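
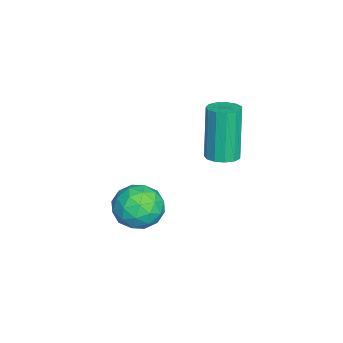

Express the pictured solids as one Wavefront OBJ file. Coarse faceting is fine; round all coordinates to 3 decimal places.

v -0.179 -2.907 1.138
v 0.6 -2.952 0.746
v -0.68 -3.888 0.254
v 0.099 -3.933 -0.138
v 0.002 -4.23 0.677
v 0.312 -3.624 1.224
v -0.392 -3.216 -0.224
v -0.082 -2.61 0.323
v 0.468 -3.143 -0.095
v 0.712 -3.77 0.462
v -0.792 -3.07 0.538
v -0.548 -3.697 1.095
v 0.255 -2.844 1.02
v -0.335 -3.996 -0.02
v -0.391 -4.171 0.459
v 0.066 -4.197 0.229
v 0.085 -3.238 1.3
v 0.543 -3.265 1.07
v 0.191 -4.016 1.029
v -0.623 -3.575 -0.07
v -0.165 -3.602 -0.3
v -0.146 -2.643 0.771
v 0.311 -2.669 0.541
v -0.271 -2.824 -0.029
v 0.635 -2.983 0.295
v 0.34 -3.559 -0.225
v 0.052 -3.138 -0.275
v 0.234 -2.781 0.046
v 0.778 -3.351 0.622
v 0.483 -3.927 0.103
v 0.427 -4.102 0.582
v 0.609 -3.745 0.903
v 0.701 -3.463 0.128
v -0.563 -2.913 0.897
v -0.858 -3.489 0.378
v -0.689 -3.095 0.097
v -0.507 -2.738 0.418
v -0.42 -3.281 1.225
v -0.715 -3.857 0.705
v -0.314 -4.059 0.954
v -0.132 -3.702 1.275
v -0.781 -3.377 0.872
v -0.569 -0.936 2.733
v -0.062 -1.111 2.855
v -0.524 -1.139 4.729
v -1.031 -0.964 4.607
v -0.052 -0.801 2.863
v -0.513 -0.829 4.736
v -0.206 -0.534 2.829
v -0.667 -0.563 4.702
v -0.475 -0.395 2.764
v -0.937 -0.423 4.638
v -0.774 -0.427 2.69
v -1.236 -0.456 4.564
v -1.008 -0.621 2.63
v -1.47 -0.65 4.504
v -1.103 -0.915 2.602
v -1.564 -0.943 4.476
v -1.028 -1.215 2.616
v -1.49 -1.244 4.49
v -0.808 -1.427 2.667
v -1.269 -1.455 4.541
v -0.511 -1.483 2.739
v -0.973 -1.511 4.613
v -0.234 -1.365 2.809
v -0.695 -1.393 4.683
f 1 38 17
f 38 12 41
f 17 41 6
f 38 41 17
f 1 17 13
f 17 6 18
f 13 18 2
f 17 18 13
f 1 13 22
f 13 2 23
f 22 23 8
f 13 23 22
f 1 22 34
f 22 8 37
f 34 37 11
f 22 37 34
f 1 34 38
f 34 11 42
f 38 42 12
f 34 42 38
f 2 18 29
f 18 6 32
f 29 32 10
f 18 32 29
f 6 41 19
f 41 12 40
f 19 40 5
f 41 40 19
f 12 42 39
f 42 11 35
f 39 35 3
f 42 35 39
f 11 37 36
f 37 8 24
f 36 24 7
f 37 24 36
f 8 23 28
f 23 2 25
f 28 25 9
f 23 25 28
f 4 30 16
f 30 10 31
f 16 31 5
f 30 31 16
f 4 16 14
f 16 5 15
f 14 15 3
f 16 15 14
f 4 14 21
f 14 3 20
f 21 20 7
f 14 20 21
f 4 21 26
f 21 7 27
f 26 27 9
f 21 27 26
f 4 26 30
f 26 9 33
f 30 33 10
f 26 33 30
f 5 31 19
f 31 10 32
f 19 32 6
f 31 32 19
f 3 15 39
f 15 5 40
f 39 40 12
f 15 40 39
f 7 20 36
f 20 3 35
f 36 35 11
f 20 35 36
f 9 27 28
f 27 7 24
f 28 24 8
f 27 24 28
f 10 33 29
f 33 9 25
f 29 25 2
f 33 25 29
f 44 43 47
f 44 47 45
f 45 47 48
f 45 48 46
f 47 43 49
f 47 49 48
f 48 49 50
f 48 50 46
f 49 43 51
f 49 51 50
f 50 51 52
f 50 52 46
f 51 43 53
f 51 53 52
f 52 53 54
f 52 54 46
f 53 43 55
f 53 55 54
f 54 55 56
f 54 56 46
f 55 43 57
f 55 57 56
f 56 57 58
f 56 58 46
f 57 43 59
f 57 59 58
f 58 59 60
f 58 60 46
f 59 43 61
f 59 61 60
f 60 61 62
f 60 62 46
f 61 43 63
f 61 63 62
f 62 63 64
f 62 64 46
f 63 43 65
f 63 65 64
f 64 65 66
f 64 66 46
f 65 43 44
f 65 44 66
f 66 44 45
f 66 45 46



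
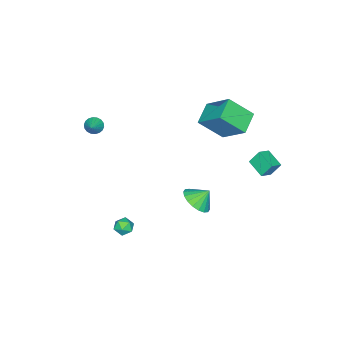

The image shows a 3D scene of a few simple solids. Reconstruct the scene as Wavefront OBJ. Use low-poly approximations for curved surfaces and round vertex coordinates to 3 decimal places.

v -4.369 3.621 -0.023
v -3.594 3.46 0.36
v -3.937 4.717 -0.439
v -3.161 4.557 -0.056
v -4.039 3.163 -0.884
v -3.263 3.003 -0.501
v -3.606 4.26 -1.3
v -2.831 4.099 -0.917
v 1.628 -4.187 2.785
v 1.952 -4.179 2.316
v 2.472 -3.773 3.375
v 1.842 -3.951 2.313
v 1.69 -3.769 2.403
v 1.526 -3.67 2.568
v 1.382 -3.673 2.777
v 1.286 -3.778 2.987
v 1.258 -3.964 3.158
v 1.304 -4.194 3.254
v 1.413 -4.423 3.257
v 1.566 -4.605 3.167
v 1.73 -4.704 3.002
v 1.874 -4.701 2.793
v 1.97 -4.596 2.583
v 1.997 -4.41 2.412
v -4.381 1.084 1.616
v -4.192 2.675 2.959
v -3.023 1.378 1.077
v -2.835 2.969 2.42
v -3.605 -0.109 2.92
v -3.417 1.482 4.263
v -2.248 0.185 2.381
v -2.059 1.776 3.724
v -1.635 0.549 -4.162
v -1.022 0.096 -3.484
v -2.145 1.091 -3.338
v -0.793 0.474 -3.59
v -0.731 0.866 -3.81
v -0.848 1.196 -4.1
v -1.121 1.397 -4.401
v -1.496 1.431 -4.656
v -1.898 1.289 -4.812
v -2.248 1.002 -4.84
v -2.477 0.624 -4.733
v -2.538 0.232 -4.513
v -2.421 -0.097 -4.224
v -2.148 -0.299 -3.922
v -1.774 -0.332 -3.668
v -1.372 -0.191 -3.511
v 2.701 -0.796 -3.523
v 3.139 -0.781 -3.055
v 3.281 -1.479 -4.045
v 3.719 -1.464 -3.577
v 3.146 -1.732 -3.472
v 2.787 -1.309 -3.149
v 3.633 -0.951 -3.951
v 3.274 -0.528 -3.628
v 3.715 -0.877 -3.32
v 3.414 -1.36 -3.023
v 3.006 -0.9 -4.077
v 2.705 -1.383 -3.78
f 2 4 1
f 5 2 1
f 1 4 3
f 3 5 1
f 2 8 4
f 6 2 5
f 6 8 2
f 4 8 3
f 7 5 3
f 3 8 7
f 7 6 5
f 8 6 7
f 10 9 12
f 10 12 11
f 12 9 13
f 12 13 11
f 13 9 14
f 13 14 11
f 14 9 15
f 14 15 11
f 15 9 16
f 15 16 11
f 16 9 17
f 16 17 11
f 17 9 18
f 17 18 11
f 18 9 19
f 18 19 11
f 19 9 20
f 19 20 11
f 20 9 21
f 20 21 11
f 21 9 22
f 21 22 11
f 22 9 23
f 22 23 11
f 23 9 24
f 23 24 11
f 24 9 10
f 24 10 11
f 26 28 25
f 29 26 25
f 25 28 27
f 27 29 25
f 26 32 28
f 30 26 29
f 30 32 26
f 28 32 27
f 31 29 27
f 27 32 31
f 31 30 29
f 32 30 31
f 34 33 36
f 34 36 35
f 36 33 37
f 36 37 35
f 37 33 38
f 37 38 35
f 38 33 39
f 38 39 35
f 39 33 40
f 39 40 35
f 40 33 41
f 40 41 35
f 41 33 42
f 41 42 35
f 42 33 43
f 42 43 35
f 43 33 44
f 43 44 35
f 44 33 45
f 44 45 35
f 45 33 46
f 45 46 35
f 46 33 47
f 46 47 35
f 47 33 48
f 47 48 35
f 48 33 34
f 48 34 35
f 49 60 54
f 49 54 50
f 49 50 56
f 49 56 59
f 49 59 60
f 50 54 58
f 54 60 53
f 60 59 51
f 59 56 55
f 56 50 57
f 52 58 53
f 52 53 51
f 52 51 55
f 52 55 57
f 52 57 58
f 53 58 54
f 51 53 60
f 55 51 59
f 57 55 56
f 58 57 50



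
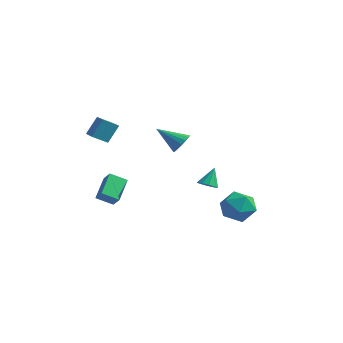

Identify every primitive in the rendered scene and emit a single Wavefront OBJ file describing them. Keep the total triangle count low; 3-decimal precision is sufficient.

v 2.665 -1.069 -1.022
v 3.221 -0.507 -0.163
v 4.279 -1.173 -1.997
v 4.835 -0.611 -1.138
v 4.445 -1.698 -0.968
v 3.448 -1.634 -0.365
v 4.052 -0.046 -1.795
v 3.055 0.018 -1.192
v 4.078 0.125 -0.641
v 4.321 -0.896 -0.13
v 3.179 -0.784 -2.03
v 3.422 -1.805 -1.519
v -3.683 -4.517 3.714
v -3.463 -3.798 4.835
v -4.479 -4.056 3.574
v -4.258 -3.337 4.696
v -3.142 -3.763 3.124
v -2.921 -3.044 4.246
v -3.937 -3.302 2.985
v -3.717 -2.583 4.106
v -0.096 -0.944 2.854
v 0.413 -1.246 3.331
v -1.424 -1.556 3.886
v 0.36 -0.911 3.461
v 0.203 -0.583 3.452
v -0.023 -0.338 3.306
v -0.266 -0.232 3.057
v -0.469 -0.289 2.761
v -0.587 -0.497 2.486
v -0.593 -0.806 2.296
v -0.484 -1.148 2.233
v -0.287 -1.443 2.313
v -0.046 -1.624 2.516
v 0.184 -1.649 2.797
v 0.35 -1.513 3.091
v 0.869 0.206 -0.605
v 1.272 -0.2 -0.318
v 0.831 0.954 0.505
v 1.487 0.078 -0.498
v 1.467 0.405 -0.719
v 1.218 0.656 -0.897
v 0.836 0.735 -0.963
v 0.467 0.612 -0.893
v 0.251 0.333 -0.713
v 0.272 0.006 -0.492
v 0.521 -0.245 -0.314
v 0.902 -0.324 -0.247
v -3.45 -4.024 -0.894
v -3.957 -2.638 0.028
v -4.056 -3.832 -1.516
v -4.563 -2.446 -0.595
v -2.677 -3.374 -1.445
v -3.184 -1.988 -0.524
v -3.283 -3.182 -2.068
v -3.79 -1.796 -1.146
f 1 12 6
f 1 6 2
f 1 2 8
f 1 8 11
f 1 11 12
f 2 6 10
f 6 12 5
f 12 11 3
f 11 8 7
f 8 2 9
f 4 10 5
f 4 5 3
f 4 3 7
f 4 7 9
f 4 9 10
f 5 10 6
f 3 5 12
f 7 3 11
f 9 7 8
f 10 9 2
f 14 16 13
f 17 14 13
f 13 16 15
f 15 17 13
f 14 20 16
f 18 14 17
f 18 20 14
f 16 20 15
f 19 17 15
f 15 20 19
f 19 18 17
f 20 18 19
f 22 21 24
f 22 24 23
f 24 21 25
f 24 25 23
f 25 21 26
f 25 26 23
f 26 21 27
f 26 27 23
f 27 21 28
f 27 28 23
f 28 21 29
f 28 29 23
f 29 21 30
f 29 30 23
f 30 21 31
f 30 31 23
f 31 21 32
f 31 32 23
f 32 21 33
f 32 33 23
f 33 21 34
f 33 34 23
f 34 21 35
f 34 35 23
f 35 21 22
f 35 22 23
f 37 36 39
f 37 39 38
f 39 36 40
f 39 40 38
f 40 36 41
f 40 41 38
f 41 36 42
f 41 42 38
f 42 36 43
f 42 43 38
f 43 36 44
f 43 44 38
f 44 36 45
f 44 45 38
f 45 36 46
f 45 46 38
f 46 36 47
f 46 47 38
f 47 36 37
f 47 37 38
f 49 51 48
f 52 49 48
f 48 51 50
f 50 52 48
f 49 55 51
f 53 49 52
f 53 55 49
f 51 55 50
f 54 52 50
f 50 55 54
f 54 53 52
f 55 53 54



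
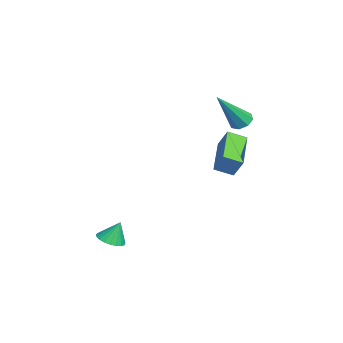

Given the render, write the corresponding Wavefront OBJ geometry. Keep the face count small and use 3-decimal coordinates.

v 0.546 0.207 0.31
v -1.253 0.418 0.948
v 0.518 0.996 -0.03
v -1.28 1.208 0.608
v 0.88 0.572 1.132
v -0.918 0.784 1.77
v 0.853 1.362 0.792
v -0.946 1.573 1.43
v 0.312 -3.858 -3.69
v 0.941 -3.866 -3.671
v 0.288 -3.462 -2.75
v 0.893 -3.63 -3.772
v 0.744 -3.432 -3.859
v 0.52 -3.309 -3.917
v 0.261 -3.28 -3.935
v 0.01 -3.352 -3.911
v -0.189 -3.511 -3.849
v -0.301 -3.73 -3.759
v -0.307 -3.971 -3.657
v -0.207 -4.193 -3.561
v -0.016 -4.357 -3.487
v 0.231 -4.435 -3.448
v 0.492 -4.413 -3.451
v 0.722 -4.295 -3.495
v 0.881 -4.102 -3.573
v -3.901 1.443 1.188
v -3.437 1.336 0.892
v -3.079 0.397 2.852
v -3.412 1.704 1.111
v -3.673 1.919 1.374
v -4.068 1.854 1.529
v -4.365 1.549 1.483
v -4.39 1.181 1.265
v -4.129 0.966 1.001
v -3.734 1.031 0.847
f 2 4 1
f 5 2 1
f 1 4 3
f 3 5 1
f 2 8 4
f 6 2 5
f 6 8 2
f 4 8 3
f 7 5 3
f 3 8 7
f 7 6 5
f 8 6 7
f 10 9 12
f 10 12 11
f 12 9 13
f 12 13 11
f 13 9 14
f 13 14 11
f 14 9 15
f 14 15 11
f 15 9 16
f 15 16 11
f 16 9 17
f 16 17 11
f 17 9 18
f 17 18 11
f 18 9 19
f 18 19 11
f 19 9 20
f 19 20 11
f 20 9 21
f 20 21 11
f 21 9 22
f 21 22 11
f 22 9 23
f 22 23 11
f 23 9 24
f 23 24 11
f 24 9 25
f 24 25 11
f 25 9 10
f 25 10 11
f 27 26 29
f 27 29 28
f 29 26 30
f 29 30 28
f 30 26 31
f 30 31 28
f 31 26 32
f 31 32 28
f 32 26 33
f 32 33 28
f 33 26 34
f 33 34 28
f 34 26 35
f 34 35 28
f 35 26 27
f 35 27 28



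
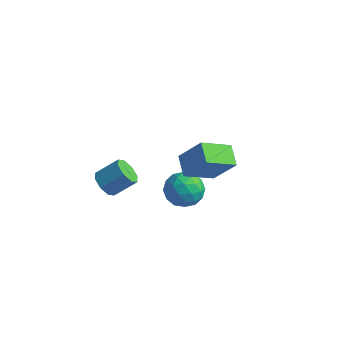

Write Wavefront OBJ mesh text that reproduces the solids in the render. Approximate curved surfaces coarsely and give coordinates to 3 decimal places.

v 2.829 -3.516 1.53
v 1.968 -4.98 2.467
v 1.97 -2.693 2.027
v 1.109 -4.157 2.964
v 3.991 -3.223 3.056
v 3.13 -4.687 3.993
v 3.132 -2.4 3.553
v 2.271 -3.864 4.49
v -3.467 -4.329 -1.892
v -2.801 -4.42 -2.429
v -1.907 -3.561 -1.465
v -2.573 -3.471 -0.928
v -3.164 -3.888 -2.565
v -2.271 -3.03 -1.602
v -3.705 -3.615 -2.308
v -2.811 -2.756 -1.344
v -4.106 -3.76 -1.806
v -3.212 -2.902 -0.843
v -4.133 -4.239 -1.355
v -3.239 -3.38 -0.391
v -3.769 -4.77 -1.218
v -2.876 -3.912 -0.255
v -3.229 -5.044 -1.476
v -2.335 -4.185 -0.512
v -2.828 -4.898 -1.977
v -1.934 -4.04 -1.014
v -1.094 -0.409 -3.253
v 0.035 -0.332 -2.89
v -0.895 -2.308 -3.47
v 0.234 -2.231 -3.107
v -0.652 -2.041 -2.338
v -0.775 -0.867 -2.204
v -0.085 -1.773 -4.156
v -0.208 -0.599 -4.022
v 0.658 -1.175 -3.447
v 0.308 -1.34 -2.324
v -1.168 -1.3 -4.036
v -1.518 -1.465 -2.913
v -0.547 -0.203 -3.052
v -0.313 -2.437 -3.308
v -0.834 -2.325 -2.856
v -0.17 -2.279 -2.642
v -1.023 -0.518 -2.649
v -0.36 -0.473 -2.436
v -0.763 -1.477 -2.112
v -0.5 -2.167 -3.924
v 0.163 -2.122 -3.711
v -0.69 -0.361 -3.718
v -0.026 -0.315 -3.504
v -0.097 -1.163 -4.248
v 0.483 -0.654 -3.166
v 0.6 -1.771 -3.294
v 0.413 -1.501 -3.911
v 0.34 -0.811 -3.832
v 0.277 -0.751 -2.506
v 0.394 -1.868 -2.634
v -0.127 -1.756 -2.182
v -0.199 -1.066 -2.103
v 0.643 -1.247 -2.834
v -1.254 -0.772 -3.726
v -1.137 -1.889 -3.854
v -0.661 -1.574 -4.257
v -0.733 -0.884 -4.178
v -1.46 -0.869 -3.066
v -1.343 -1.986 -3.194
v -1.2 -1.829 -2.528
v -1.273 -1.139 -2.449
v -1.503 -1.393 -3.526
f 2 4 1
f 5 2 1
f 1 4 3
f 3 5 1
f 2 8 4
f 6 2 5
f 6 8 2
f 4 8 3
f 7 5 3
f 3 8 7
f 7 6 5
f 8 6 7
f 10 9 13
f 10 13 11
f 11 13 14
f 11 14 12
f 13 9 15
f 13 15 14
f 14 15 16
f 14 16 12
f 15 9 17
f 15 17 16
f 16 17 18
f 16 18 12
f 17 9 19
f 17 19 18
f 18 19 20
f 18 20 12
f 19 9 21
f 19 21 20
f 20 21 22
f 20 22 12
f 21 9 23
f 21 23 22
f 22 23 24
f 22 24 12
f 23 9 25
f 23 25 24
f 24 25 26
f 24 26 12
f 25 9 10
f 25 10 26
f 26 10 11
f 26 11 12
f 27 64 43
f 64 38 67
f 43 67 32
f 64 67 43
f 27 43 39
f 43 32 44
f 39 44 28
f 43 44 39
f 27 39 48
f 39 28 49
f 48 49 34
f 39 49 48
f 27 48 60
f 48 34 63
f 60 63 37
f 48 63 60
f 27 60 64
f 60 37 68
f 64 68 38
f 60 68 64
f 28 44 55
f 44 32 58
f 55 58 36
f 44 58 55
f 32 67 45
f 67 38 66
f 45 66 31
f 67 66 45
f 38 68 65
f 68 37 61
f 65 61 29
f 68 61 65
f 37 63 62
f 63 34 50
f 62 50 33
f 63 50 62
f 34 49 54
f 49 28 51
f 54 51 35
f 49 51 54
f 30 56 42
f 56 36 57
f 42 57 31
f 56 57 42
f 30 42 40
f 42 31 41
f 40 41 29
f 42 41 40
f 30 40 47
f 40 29 46
f 47 46 33
f 40 46 47
f 30 47 52
f 47 33 53
f 52 53 35
f 47 53 52
f 30 52 56
f 52 35 59
f 56 59 36
f 52 59 56
f 31 57 45
f 57 36 58
f 45 58 32
f 57 58 45
f 29 41 65
f 41 31 66
f 65 66 38
f 41 66 65
f 33 46 62
f 46 29 61
f 62 61 37
f 46 61 62
f 35 53 54
f 53 33 50
f 54 50 34
f 53 50 54
f 36 59 55
f 59 35 51
f 55 51 28
f 59 51 55



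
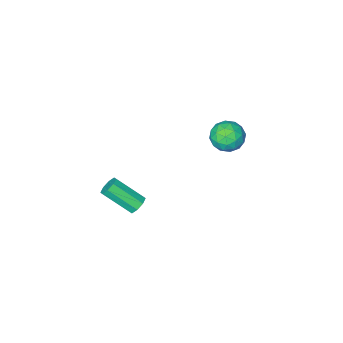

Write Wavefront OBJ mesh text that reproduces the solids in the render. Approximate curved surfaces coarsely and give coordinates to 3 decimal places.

v 1.915 3.39 -1.639
v 2.371 3.637 -1.788
v 3.281 2.597 -0.731
v 2.825 2.35 -0.581
v 2.195 3.816 -1.46
v 3.105 2.776 -0.403
v 1.855 3.746 -1.237
v 2.764 2.706 -0.179
v 1.55 3.467 -1.249
v 2.459 2.427 -0.191
v 1.459 3.143 -1.489
v 2.369 2.103 -0.432
v 1.635 2.964 -1.817
v 2.545 1.924 -0.76
v 1.976 3.034 -2.041
v 2.885 1.994 -0.983
v 2.281 3.313 -2.029
v 3.19 2.273 -0.971
v -3.722 3.127 -0.58
v -3.048 3.116 0.022
v -4.012 1.724 -0.282
v -3.338 1.713 0.32
v -4.085 2.194 0.487
v -3.906 3.061 0.303
v -3.154 1.779 -0.563
v -2.975 2.646 -0.747
v -2.697 2.283 0.033
v -3.272 2.539 0.682
v -3.788 2.301 -0.942
v -4.363 2.557 -0.293
v -3.36 3.245 -0.305
v -3.7 1.595 0.045
v -4.139 1.878 0.143
v -3.743 1.871 0.497
v -3.864 3.212 -0.14
v -3.468 3.206 0.214
v -4.077 2.664 0.487
v -3.592 1.634 -0.474
v -3.196 1.628 -0.12
v -3.317 2.969 -0.757
v -2.921 2.962 -0.403
v -2.983 2.176 -0.747
v -2.757 2.748 0.055
v -2.927 1.924 0.23
v -2.819 1.963 -0.289
v -2.714 2.472 -0.397
v -3.095 2.899 0.437
v -3.265 2.074 0.612
v -3.705 2.357 0.71
v -3.599 2.867 0.602
v -2.889 2.409 0.443
v -3.795 2.766 -0.872
v -3.965 1.941 -0.697
v -3.461 1.973 -0.862
v -3.355 2.483 -0.97
v -4.133 2.916 -0.49
v -4.303 2.092 -0.315
v -4.346 2.368 0.137
v -4.241 2.877 0.029
v -4.171 2.431 -0.703
f 2 1 5
f 2 5 3
f 3 5 6
f 3 6 4
f 5 1 7
f 5 7 6
f 6 7 8
f 6 8 4
f 7 1 9
f 7 9 8
f 8 9 10
f 8 10 4
f 9 1 11
f 9 11 10
f 10 11 12
f 10 12 4
f 11 1 13
f 11 13 12
f 12 13 14
f 12 14 4
f 13 1 15
f 13 15 14
f 14 15 16
f 14 16 4
f 15 1 17
f 15 17 16
f 16 17 18
f 16 18 4
f 17 1 2
f 17 2 18
f 18 2 3
f 18 3 4
f 19 56 35
f 56 30 59
f 35 59 24
f 56 59 35
f 19 35 31
f 35 24 36
f 31 36 20
f 35 36 31
f 19 31 40
f 31 20 41
f 40 41 26
f 31 41 40
f 19 40 52
f 40 26 55
f 52 55 29
f 40 55 52
f 19 52 56
f 52 29 60
f 56 60 30
f 52 60 56
f 20 36 47
f 36 24 50
f 47 50 28
f 36 50 47
f 24 59 37
f 59 30 58
f 37 58 23
f 59 58 37
f 30 60 57
f 60 29 53
f 57 53 21
f 60 53 57
f 29 55 54
f 55 26 42
f 54 42 25
f 55 42 54
f 26 41 46
f 41 20 43
f 46 43 27
f 41 43 46
f 22 48 34
f 48 28 49
f 34 49 23
f 48 49 34
f 22 34 32
f 34 23 33
f 32 33 21
f 34 33 32
f 22 32 39
f 32 21 38
f 39 38 25
f 32 38 39
f 22 39 44
f 39 25 45
f 44 45 27
f 39 45 44
f 22 44 48
f 44 27 51
f 48 51 28
f 44 51 48
f 23 49 37
f 49 28 50
f 37 50 24
f 49 50 37
f 21 33 57
f 33 23 58
f 57 58 30
f 33 58 57
f 25 38 54
f 38 21 53
f 54 53 29
f 38 53 54
f 27 45 46
f 45 25 42
f 46 42 26
f 45 42 46
f 28 51 47
f 51 27 43
f 47 43 20
f 51 43 47



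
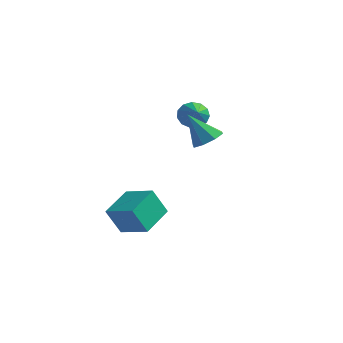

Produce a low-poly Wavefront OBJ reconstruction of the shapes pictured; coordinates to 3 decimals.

v -1.775 -3.81 -1.647
v -2.233 -4.279 -0.343
v -1.819 -2.197 -1.083
v -2.277 -2.666 0.222
v -0.323 -3.934 -1.182
v -0.781 -4.403 0.123
v -0.367 -2.321 -0.617
v -0.825 -2.79 0.687
v -2.03 2.307 3.225
v -1.65 2.209 2.587
v -1.21 1.393 3.855
v -1.457 2.523 2.793
v -1.447 2.77 3.136
v -1.622 2.869 3.508
v -1.927 2.789 3.79
v -2.264 2.557 3.893
v -2.527 2.245 3.783
v -2.633 1.952 3.497
v -2.547 1.773 3.124
v -2.297 1.762 2.784
v -1.963 1.925 2.583
v 0.094 0.152 2.905
v 0.712 -0.252 3.213
v -0.794 -0.132 4.315
v 0.733 0.345 3.346
v 0.379 0.829 3.221
v -0.141 0.916 2.911
v -0.524 0.556 2.597
v -0.545 -0.042 2.464
v -0.192 -0.526 2.589
v 0.329 -0.613 2.899
f 2 4 1
f 5 2 1
f 1 4 3
f 3 5 1
f 2 8 4
f 6 2 5
f 6 8 2
f 4 8 3
f 7 5 3
f 3 8 7
f 7 6 5
f 8 6 7
f 10 9 12
f 10 12 11
f 12 9 13
f 12 13 11
f 13 9 14
f 13 14 11
f 14 9 15
f 14 15 11
f 15 9 16
f 15 16 11
f 16 9 17
f 16 17 11
f 17 9 18
f 17 18 11
f 18 9 19
f 18 19 11
f 19 9 20
f 19 20 11
f 20 9 21
f 20 21 11
f 21 9 10
f 21 10 11
f 23 22 25
f 23 25 24
f 25 22 26
f 25 26 24
f 26 22 27
f 26 27 24
f 27 22 28
f 27 28 24
f 28 22 29
f 28 29 24
f 29 22 30
f 29 30 24
f 30 22 31
f 30 31 24
f 31 22 23
f 31 23 24



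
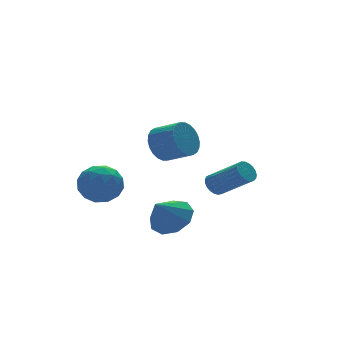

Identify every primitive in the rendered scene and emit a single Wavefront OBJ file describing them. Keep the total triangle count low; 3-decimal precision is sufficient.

v 1.1 -0.75 -1.597
v 1.579 -0.06 -1.018
v 0.2 -1.01 -0.543
v 1.066 0.246 -1.379
v 0.57 0.087 -1.843
v 0.321 -0.464 -2.191
v 0.437 -1.149 -2.262
v 0.863 -1.646 -2.021
v 1.4 -1.724 -1.582
v 1.796 -1.346 -1.15
v 1.867 -0.689 -0.927
v 3.618 0.042 -0.574
v 4.094 0.048 -0.886
v 4.839 -1.276 0.221
v 4.362 -1.282 0.534
v 4.141 0.212 -0.722
v 4.886 -1.112 0.385
v 4.098 0.347 -0.532
v 4.842 -0.978 0.576
v 3.971 0.429 -0.349
v 4.716 -0.896 0.759
v 3.784 0.444 -0.205
v 4.528 -0.881 0.903
v 3.567 0.389 -0.124
v 4.312 -0.935 0.983
v 3.36 0.275 -0.122
v 4.104 -1.05 0.985
v 3.197 0.12 -0.197
v 3.941 -1.204 0.91
v 3.107 -0.048 -0.338
v 3.851 -1.372 0.769
v 3.105 -0.2 -0.519
v 3.849 -1.525 0.588
v 3.192 -0.311 -0.71
v 3.936 -1.636 0.397
v 3.352 -0.361 -0.877
v 4.097 -1.685 0.23
v 3.559 -0.34 -0.992
v 4.303 -1.665 0.115
v 3.776 -0.254 -1.034
v 4.52 -1.579 0.073
v 3.965 -0.117 -0.997
v 4.709 -1.441 0.11
v -1.639 2.109 -0.475
v -0.692 2.008 -0.897
v -1.228 0.992 0.717
v -0.281 0.891 0.295
v -0.549 1.78 0.766
v -0.803 2.47 0.029
v -1.117 0.53 -0.209
v -1.371 1.22 -0.946
v -0.37 1.032 -0.732
v -0.019 1.804 -0.13
v -1.901 1.196 -0.05
v -1.55 1.968 0.552
v -1.202 2.157 -0.791
v -0.718 0.843 0.611
v -0.876 1.366 0.887
v -0.319 1.306 0.639
v -1.266 2.428 -0.246
v -0.71 2.369 -0.494
v -0.626 2.235 0.483
v -1.21 0.631 0.314
v -0.654 0.572 0.066
v -1.601 1.694 -0.819
v -1.044 1.634 -1.067
v -1.294 0.765 -0.663
v -0.456 1.523 -0.942
v -0.214 0.867 -0.241
v -0.706 0.654 -0.538
v -0.855 1.06 -0.971
v -0.249 1.977 -0.588
v -0.008 1.321 0.113
v -0.165 1.843 0.39
v -0.314 2.249 -0.043
v -0.06 1.403 -0.491
v -1.912 1.679 -0.293
v -1.671 1.023 0.408
v -1.606 0.751 -0.137
v -1.755 1.157 -0.57
v -1.706 2.133 0.061
v -1.464 1.477 0.762
v -1.065 1.94 0.791
v -1.214 2.346 0.358
v -1.86 1.597 0.311
v -0.001 -1.868 3.111
v 0.592 -1.844 2.488
v 1.174 -2.808 3.007
v 0.581 -2.832 3.629
v 0.728 -1.639 2.717
v 1.311 -2.603 3.235
v 0.753 -1.469 3.005
v 1.336 -2.433 3.523
v 0.663 -1.36 3.309
v 1.246 -2.324 3.827
v 0.473 -1.328 3.583
v 1.055 -2.292 4.102
v 0.21 -1.378 3.785
v 0.792 -2.342 4.304
v -0.086 -1.503 3.885
v 0.497 -2.467 4.403
v -0.368 -1.683 3.866
v 0.215 -2.647 4.385
v -0.594 -1.892 3.733
v -0.012 -2.856 4.252
v -0.731 -2.097 3.505
v -0.148 -3.061 4.023
v -0.756 -2.267 3.217
v -0.173 -3.231 3.735
v -0.666 -2.376 2.913
v -0.083 -3.34 3.431
v -0.475 -2.408 2.638
v 0.107 -3.372 3.157
v -0.212 -2.358 2.436
v 0.37 -3.322 2.955
v 0.083 -2.233 2.337
v 0.666 -3.197 2.855
v 0.365 -2.053 2.355
v 0.948 -3.017 2.874
f 2 1 4
f 2 4 3
f 4 1 5
f 4 5 3
f 5 1 6
f 5 6 3
f 6 1 7
f 6 7 3
f 7 1 8
f 7 8 3
f 8 1 9
f 8 9 3
f 9 1 10
f 9 10 3
f 10 1 11
f 10 11 3
f 11 1 2
f 11 2 3
f 13 12 16
f 13 16 14
f 14 16 17
f 14 17 15
f 16 12 18
f 16 18 17
f 17 18 19
f 17 19 15
f 18 12 20
f 18 20 19
f 19 20 21
f 19 21 15
f 20 12 22
f 20 22 21
f 21 22 23
f 21 23 15
f 22 12 24
f 22 24 23
f 23 24 25
f 23 25 15
f 24 12 26
f 24 26 25
f 25 26 27
f 25 27 15
f 26 12 28
f 26 28 27
f 27 28 29
f 27 29 15
f 28 12 30
f 28 30 29
f 29 30 31
f 29 31 15
f 30 12 32
f 30 32 31
f 31 32 33
f 31 33 15
f 32 12 34
f 32 34 33
f 33 34 35
f 33 35 15
f 34 12 36
f 34 36 35
f 35 36 37
f 35 37 15
f 36 12 38
f 36 38 37
f 37 38 39
f 37 39 15
f 38 12 40
f 38 40 39
f 39 40 41
f 39 41 15
f 40 12 42
f 40 42 41
f 41 42 43
f 41 43 15
f 42 12 13
f 42 13 43
f 43 13 14
f 43 14 15
f 44 81 60
f 81 55 84
f 60 84 49
f 81 84 60
f 44 60 56
f 60 49 61
f 56 61 45
f 60 61 56
f 44 56 65
f 56 45 66
f 65 66 51
f 56 66 65
f 44 65 77
f 65 51 80
f 77 80 54
f 65 80 77
f 44 77 81
f 77 54 85
f 81 85 55
f 77 85 81
f 45 61 72
f 61 49 75
f 72 75 53
f 61 75 72
f 49 84 62
f 84 55 83
f 62 83 48
f 84 83 62
f 55 85 82
f 85 54 78
f 82 78 46
f 85 78 82
f 54 80 79
f 80 51 67
f 79 67 50
f 80 67 79
f 51 66 71
f 66 45 68
f 71 68 52
f 66 68 71
f 47 73 59
f 73 53 74
f 59 74 48
f 73 74 59
f 47 59 57
f 59 48 58
f 57 58 46
f 59 58 57
f 47 57 64
f 57 46 63
f 64 63 50
f 57 63 64
f 47 64 69
f 64 50 70
f 69 70 52
f 64 70 69
f 47 69 73
f 69 52 76
f 73 76 53
f 69 76 73
f 48 74 62
f 74 53 75
f 62 75 49
f 74 75 62
f 46 58 82
f 58 48 83
f 82 83 55
f 58 83 82
f 50 63 79
f 63 46 78
f 79 78 54
f 63 78 79
f 52 70 71
f 70 50 67
f 71 67 51
f 70 67 71
f 53 76 72
f 76 52 68
f 72 68 45
f 76 68 72
f 87 86 90
f 87 90 88
f 88 90 91
f 88 91 89
f 90 86 92
f 90 92 91
f 91 92 93
f 91 93 89
f 92 86 94
f 92 94 93
f 93 94 95
f 93 95 89
f 94 86 96
f 94 96 95
f 95 96 97
f 95 97 89
f 96 86 98
f 96 98 97
f 97 98 99
f 97 99 89
f 98 86 100
f 98 100 99
f 99 100 101
f 99 101 89
f 100 86 102
f 100 102 101
f 101 102 103
f 101 103 89
f 102 86 104
f 102 104 103
f 103 104 105
f 103 105 89
f 104 86 106
f 104 106 105
f 105 106 107
f 105 107 89
f 106 86 108
f 106 108 107
f 107 108 109
f 107 109 89
f 108 86 110
f 108 110 109
f 109 110 111
f 109 111 89
f 110 86 112
f 110 112 111
f 111 112 113
f 111 113 89
f 112 86 114
f 112 114 113
f 113 114 115
f 113 115 89
f 114 86 116
f 114 116 115
f 115 116 117
f 115 117 89
f 116 86 118
f 116 118 117
f 117 118 119
f 117 119 89
f 118 86 87
f 118 87 119
f 119 87 88
f 119 88 89



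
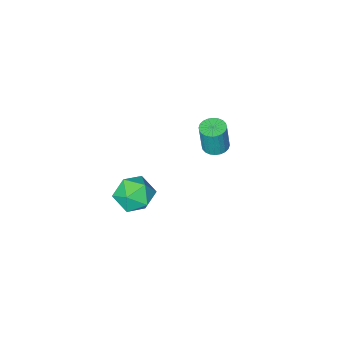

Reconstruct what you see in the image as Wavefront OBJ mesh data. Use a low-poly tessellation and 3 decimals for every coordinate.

v -3.004 1.212 -2.28
v -2.559 0.877 -2.332
v -2.39 0.893 -0.992
v -2.836 1.228 -0.94
v -2.466 1.074 -2.346
v -2.297 1.09 -1.007
v -2.455 1.292 -2.35
v -2.286 1.308 -1.011
v -2.527 1.498 -2.343
v -2.358 1.514 -1.004
v -2.672 1.66 -2.327
v -2.504 1.677 -0.988
v -2.868 1.754 -2.303
v -2.699 1.771 -0.964
v -3.085 1.766 -2.276
v -2.916 1.782 -0.937
v -3.289 1.693 -2.25
v -3.12 1.71 -0.91
v -3.45 1.547 -2.228
v -3.281 1.563 -0.888
v -3.543 1.35 -2.213
v -3.374 1.366 -0.874
v -3.554 1.132 -2.209
v -3.385 1.148 -0.87
v -3.482 0.926 -2.216
v -3.313 0.942 -0.877
v -3.336 0.763 -2.232
v -3.168 0.78 -0.893
v -3.141 0.669 -2.256
v -2.972 0.686 -0.917
v -2.924 0.658 -2.283
v -2.755 0.674 -0.944
v -2.72 0.73 -2.31
v -2.551 0.747 -0.97
v 2.108 4.059 -0.535
v 2.718 3.598 -0.092
v 1.562 2.842 -1.048
v 2.172 2.381 -0.605
v 1.532 2.804 -0.166
v 1.87 3.556 0.151
v 2.41 2.884 -1.291
v 2.748 3.636 -0.974
v 2.905 2.872 -0.56
v 2.362 2.822 0.136
v 1.918 3.618 -1.276
v 1.375 3.568 -0.58
f 2 1 5
f 2 5 3
f 3 5 6
f 3 6 4
f 5 1 7
f 5 7 6
f 6 7 8
f 6 8 4
f 7 1 9
f 7 9 8
f 8 9 10
f 8 10 4
f 9 1 11
f 9 11 10
f 10 11 12
f 10 12 4
f 11 1 13
f 11 13 12
f 12 13 14
f 12 14 4
f 13 1 15
f 13 15 14
f 14 15 16
f 14 16 4
f 15 1 17
f 15 17 16
f 16 17 18
f 16 18 4
f 17 1 19
f 17 19 18
f 18 19 20
f 18 20 4
f 19 1 21
f 19 21 20
f 20 21 22
f 20 22 4
f 21 1 23
f 21 23 22
f 22 23 24
f 22 24 4
f 23 1 25
f 23 25 24
f 24 25 26
f 24 26 4
f 25 1 27
f 25 27 26
f 26 27 28
f 26 28 4
f 27 1 29
f 27 29 28
f 28 29 30
f 28 30 4
f 29 1 31
f 29 31 30
f 30 31 32
f 30 32 4
f 31 1 33
f 31 33 32
f 32 33 34
f 32 34 4
f 33 1 2
f 33 2 34
f 34 2 3
f 34 3 4
f 35 46 40
f 35 40 36
f 35 36 42
f 35 42 45
f 35 45 46
f 36 40 44
f 40 46 39
f 46 45 37
f 45 42 41
f 42 36 43
f 38 44 39
f 38 39 37
f 38 37 41
f 38 41 43
f 38 43 44
f 39 44 40
f 37 39 46
f 41 37 45
f 43 41 42
f 44 43 36



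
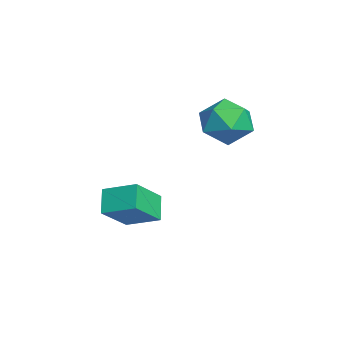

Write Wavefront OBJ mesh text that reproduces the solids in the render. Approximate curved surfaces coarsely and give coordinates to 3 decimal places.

v 1.778 -2.223 -2.475
v 0.951 -2.122 -1.712
v 2.376 -1.057 -1.982
v 1.549 -0.957 -1.218
v 2.691 -3.163 -1.362
v 1.864 -3.063 -0.598
v 3.289 -1.998 -0.868
v 2.462 -1.897 -0.105
v 1.371 1.832 1.681
v 2.255 2.212 2.221
v 1.325 0.408 2.759
v 2.209 0.788 3.299
v 1.242 1.313 3.386
v 1.27 2.193 2.719
v 2.31 0.427 2.261
v 2.338 1.307 1.594
v 2.836 1.344 2.579
v 2.176 1.892 3.274
v 1.404 0.728 1.706
v 0.744 1.276 2.401
f 2 4 1
f 5 2 1
f 1 4 3
f 3 5 1
f 2 8 4
f 6 2 5
f 6 8 2
f 4 8 3
f 7 5 3
f 3 8 7
f 7 6 5
f 8 6 7
f 9 20 14
f 9 14 10
f 9 10 16
f 9 16 19
f 9 19 20
f 10 14 18
f 14 20 13
f 20 19 11
f 19 16 15
f 16 10 17
f 12 18 13
f 12 13 11
f 12 11 15
f 12 15 17
f 12 17 18
f 13 18 14
f 11 13 20
f 15 11 19
f 17 15 16
f 18 17 10



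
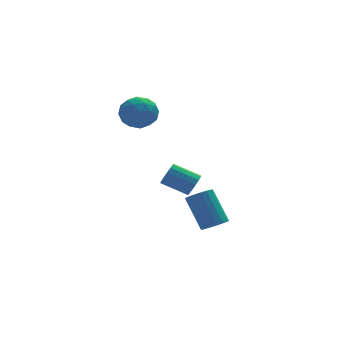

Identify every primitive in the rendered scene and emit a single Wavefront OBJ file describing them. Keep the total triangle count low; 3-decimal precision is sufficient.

v 0.896 -1.184 -0.932
v 1.264 -1.009 -0.491
v 0.232 -0.361 0.113
v -0.136 -0.536 -0.328
v 1.281 -0.783 -0.704
v 0.248 -0.136 -0.1
v 1.194 -0.665 -0.978
v 0.162 -0.018 -0.374
v 1.028 -0.686 -1.24
v -0.004 -0.038 -0.636
v 0.827 -0.84 -1.419
v -0.206 -0.193 -0.815
v 0.644 -1.086 -1.468
v -0.388 -0.439 -0.863
v 0.528 -1.359 -1.373
v -0.504 -0.711 -0.769
v 0.512 -1.584 -1.16
v -0.521 -0.937 -0.556
v 0.598 -1.702 -0.886
v -0.434 -1.055 -0.282
v 0.764 -1.682 -0.624
v -0.268 -1.034 -0.02
v 0.966 -1.527 -0.445
v -0.067 -0.88 0.159
v 1.148 -1.281 -0.397
v 0.116 -0.634 0.208
v -1.015 3.144 2.382
v -0.604 3.501 1.595
v 0.004 1.979 2.385
v 0.415 2.336 1.598
v 0.494 2.8 2.431
v -0.136 3.52 2.429
v -0.464 1.96 1.551
v -1.094 2.68 1.549
v -0.264 2.769 1.081
v 0.328 3.288 1.625
v -0.928 2.192 2.355
v -0.336 2.711 2.899
v -0.899 3.425 1.988
v 0.299 2.055 1.992
v 0.345 2.328 2.481
v 0.587 2.537 2.019
v -0.624 3.436 2.479
v -0.382 3.646 2.016
v 0.263 3.233 2.507
v -0.218 1.834 1.964
v 0.024 2.044 1.501
v -1.187 2.943 1.961
v -0.945 3.152 1.499
v -0.863 2.247 1.473
v -0.458 3.205 1.224
v 0.141 2.52 1.225
v -0.375 2.299 1.198
v -0.745 2.722 1.197
v -0.11 3.51 1.543
v 0.489 2.825 1.545
v 0.536 3.097 2.035
v 0.166 3.521 2.034
v 0.09 3.08 1.241
v -1.089 2.655 2.435
v -0.49 1.97 2.437
v -0.766 1.959 1.946
v -1.136 2.383 1.945
v -0.741 2.96 2.755
v -0.142 2.275 2.756
v 0.145 2.758 2.783
v -0.225 3.181 2.782
v -0.69 2.4 2.739
v 2.187 -0.353 -4.12
v 2.846 -0.262 -4.041
v 2.513 0.883 -2.562
v 1.853 0.793 -2.64
v 2.77 -0.042 -4.228
v 2.437 1.103 -2.749
v 2.579 0.116 -4.394
v 2.246 1.261 -2.915
v 2.31 0.181 -4.505
v 1.977 1.326 -3.026
v 2.017 0.141 -4.54
v 1.684 1.286 -3.061
v 1.757 0.003 -4.491
v 1.424 1.148 -3.012
v 1.583 -0.206 -4.369
v 1.249 0.939 -2.89
v 1.527 -0.443 -4.198
v 1.194 0.702 -2.719
v 1.603 -0.663 -4.011
v 1.27 0.482 -2.532
v 1.794 -0.821 -3.845
v 1.461 0.324 -2.366
v 2.063 -0.886 -3.734
v 1.73 0.259 -2.255
v 2.356 -0.846 -3.699
v 2.023 0.299 -2.22
v 2.616 -0.708 -3.748
v 2.283 0.437 -2.269
v 2.791 -0.499 -3.87
v 2.457 0.646 -2.391
f 2 1 5
f 2 5 3
f 3 5 6
f 3 6 4
f 5 1 7
f 5 7 6
f 6 7 8
f 6 8 4
f 7 1 9
f 7 9 8
f 8 9 10
f 8 10 4
f 9 1 11
f 9 11 10
f 10 11 12
f 10 12 4
f 11 1 13
f 11 13 12
f 12 13 14
f 12 14 4
f 13 1 15
f 13 15 14
f 14 15 16
f 14 16 4
f 15 1 17
f 15 17 16
f 16 17 18
f 16 18 4
f 17 1 19
f 17 19 18
f 18 19 20
f 18 20 4
f 19 1 21
f 19 21 20
f 20 21 22
f 20 22 4
f 21 1 23
f 21 23 22
f 22 23 24
f 22 24 4
f 23 1 25
f 23 25 24
f 24 25 26
f 24 26 4
f 25 1 2
f 25 2 26
f 26 2 3
f 26 3 4
f 27 64 43
f 64 38 67
f 43 67 32
f 64 67 43
f 27 43 39
f 43 32 44
f 39 44 28
f 43 44 39
f 27 39 48
f 39 28 49
f 48 49 34
f 39 49 48
f 27 48 60
f 48 34 63
f 60 63 37
f 48 63 60
f 27 60 64
f 60 37 68
f 64 68 38
f 60 68 64
f 28 44 55
f 44 32 58
f 55 58 36
f 44 58 55
f 32 67 45
f 67 38 66
f 45 66 31
f 67 66 45
f 38 68 65
f 68 37 61
f 65 61 29
f 68 61 65
f 37 63 62
f 63 34 50
f 62 50 33
f 63 50 62
f 34 49 54
f 49 28 51
f 54 51 35
f 49 51 54
f 30 56 42
f 56 36 57
f 42 57 31
f 56 57 42
f 30 42 40
f 42 31 41
f 40 41 29
f 42 41 40
f 30 40 47
f 40 29 46
f 47 46 33
f 40 46 47
f 30 47 52
f 47 33 53
f 52 53 35
f 47 53 52
f 30 52 56
f 52 35 59
f 56 59 36
f 52 59 56
f 31 57 45
f 57 36 58
f 45 58 32
f 57 58 45
f 29 41 65
f 41 31 66
f 65 66 38
f 41 66 65
f 33 46 62
f 46 29 61
f 62 61 37
f 46 61 62
f 35 53 54
f 53 33 50
f 54 50 34
f 53 50 54
f 36 59 55
f 59 35 51
f 55 51 28
f 59 51 55
f 70 69 73
f 70 73 71
f 71 73 74
f 71 74 72
f 73 69 75
f 73 75 74
f 74 75 76
f 74 76 72
f 75 69 77
f 75 77 76
f 76 77 78
f 76 78 72
f 77 69 79
f 77 79 78
f 78 79 80
f 78 80 72
f 79 69 81
f 79 81 80
f 80 81 82
f 80 82 72
f 81 69 83
f 81 83 82
f 82 83 84
f 82 84 72
f 83 69 85
f 83 85 84
f 84 85 86
f 84 86 72
f 85 69 87
f 85 87 86
f 86 87 88
f 86 88 72
f 87 69 89
f 87 89 88
f 88 89 90
f 88 90 72
f 89 69 91
f 89 91 90
f 90 91 92
f 90 92 72
f 91 69 93
f 91 93 92
f 92 93 94
f 92 94 72
f 93 69 95
f 93 95 94
f 94 95 96
f 94 96 72
f 95 69 97
f 95 97 96
f 96 97 98
f 96 98 72
f 97 69 70
f 97 70 98
f 98 70 71
f 98 71 72



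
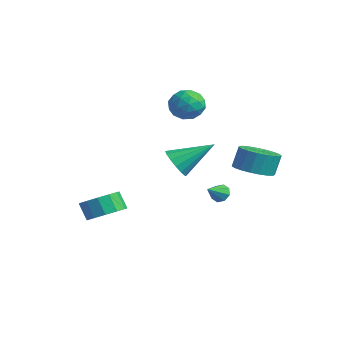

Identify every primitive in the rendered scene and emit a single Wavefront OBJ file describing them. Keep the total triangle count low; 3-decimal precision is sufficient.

v -2.39 3.024 -2.05
v -1.903 2.976 -2.361
v -2.11 2.096 -1.47
v -1.847 3.222 -1.996
v -2.11 3.351 -1.662
v -2.536 3.289 -1.556
v -2.877 3.072 -1.739
v -2.932 2.826 -2.105
v -2.67 2.697 -2.439
v -2.243 2.759 -2.545
v -3.146 1.906 2.984
v -2.774 1.298 3.668
v -4.346 2.282 3.972
v -3.974 1.674 4.656
v -3.496 2.507 4.424
v -2.755 2.275 3.813
v -4.365 1.305 3.827
v -3.624 1.073 3.216
v -3.527 0.926 4.189
v -2.99 1.669 4.558
v -4.13 1.911 3.082
v -3.593 2.654 3.451
v -2.855 1.569 3.239
v -4.265 2.011 4.401
v -3.985 2.501 4.265
v -3.766 2.143 4.666
v -2.843 2.143 3.325
v -2.625 1.786 3.727
v -3.049 2.497 4.171
v -4.495 1.794 3.913
v -4.277 1.437 4.315
v -3.354 1.437 2.974
v -3.135 1.079 3.375
v -4.071 1.083 3.469
v -3.079 0.993 3.947
v -3.784 1.214 4.528
v -4.014 0.997 4.041
v -3.578 0.86 3.682
v -2.763 1.429 4.164
v -3.468 1.65 4.745
v -3.188 2.14 4.609
v -2.752 2.004 4.25
v -3.206 1.211 4.47
v -3.652 1.93 2.895
v -4.357 2.151 3.476
v -4.368 1.576 3.39
v -3.932 1.44 3.031
v -3.336 2.366 3.112
v -4.041 2.587 3.693
v -3.542 2.72 3.958
v -3.106 2.583 3.599
v -3.914 2.369 3.17
v 1.885 2.172 1.229
v 2.871 1.877 1.374
v 2.822 2.272 2.516
v 1.835 2.568 2.371
v 2.919 2.284 1.235
v 2.869 2.679 2.378
v 2.788 2.671 1.095
v 2.738 3.067 2.238
v 2.5 2.973 0.979
v 2.45 3.368 2.121
v 2.106 3.136 0.905
v 2.057 3.531 2.048
v 1.674 3.132 0.888
v 1.625 3.527 2.03
v 1.279 2.962 0.929
v 1.229 3.358 2.071
v 0.988 2.656 1.022
v 0.938 3.052 2.165
v 0.852 2.266 1.151
v 0.802 2.662 2.294
v 0.895 1.86 1.294
v 0.845 2.256 2.436
v 1.109 1.508 1.425
v 1.059 1.904 2.567
v 1.457 1.271 1.522
v 1.407 1.666 2.665
v 1.879 1.189 1.569
v 1.83 1.585 2.711
v 2.302 1.278 1.556
v 2.253 1.673 2.699
v 2.653 1.521 1.488
v 2.604 1.916 2.63
v 0.346 -1.094 1.791
v 0.721 -0.754 1.059
v 1.054 0.574 2.929
v 0.295 -0.579 1.067
v -0.118 -0.542 1.27
v -0.406 -0.653 1.612
v -0.492 -0.882 2.002
v -0.354 -1.168 2.335
v -0.029 -1.434 2.523
v 0.397 -1.61 2.515
v 0.81 -1.647 2.313
v 1.098 -1.536 1.971
v 1.184 -1.307 1.581
v 1.046 -1.02 1.247
v -2.538 -3.202 -2.158
v -1.72 -3.702 -1.755
v -2.263 -3.837 -0.819
v -3.082 -3.338 -1.222
v -1.645 -3.134 -1.629
v -2.188 -3.269 -0.694
v -1.854 -2.589 -1.672
v -2.397 -2.724 -0.736
v -2.28 -2.238 -1.868
v -2.823 -2.373 -0.933
v -2.788 -2.193 -2.157
v -3.331 -2.328 -1.222
v -3.217 -2.469 -2.446
v -3.76 -2.604 -1.51
v -3.43 -2.978 -2.643
v -3.973 -3.113 -1.708
v -3.361 -3.558 -2.686
v -3.904 -3.693 -1.751
v -3.03 -4.025 -2.562
v -3.573 -4.16 -1.626
v -2.543 -4.231 -2.309
v -3.086 -4.366 -1.373
v -2.055 -4.111 -2.008
v -2.598 -4.246 -1.073
f 2 1 4
f 2 4 3
f 4 1 5
f 4 5 3
f 5 1 6
f 5 6 3
f 6 1 7
f 6 7 3
f 7 1 8
f 7 8 3
f 8 1 9
f 8 9 3
f 9 1 10
f 9 10 3
f 10 1 2
f 10 2 3
f 11 48 27
f 48 22 51
f 27 51 16
f 48 51 27
f 11 27 23
f 27 16 28
f 23 28 12
f 27 28 23
f 11 23 32
f 23 12 33
f 32 33 18
f 23 33 32
f 11 32 44
f 32 18 47
f 44 47 21
f 32 47 44
f 11 44 48
f 44 21 52
f 48 52 22
f 44 52 48
f 12 28 39
f 28 16 42
f 39 42 20
f 28 42 39
f 16 51 29
f 51 22 50
f 29 50 15
f 51 50 29
f 22 52 49
f 52 21 45
f 49 45 13
f 52 45 49
f 21 47 46
f 47 18 34
f 46 34 17
f 47 34 46
f 18 33 38
f 33 12 35
f 38 35 19
f 33 35 38
f 14 40 26
f 40 20 41
f 26 41 15
f 40 41 26
f 14 26 24
f 26 15 25
f 24 25 13
f 26 25 24
f 14 24 31
f 24 13 30
f 31 30 17
f 24 30 31
f 14 31 36
f 31 17 37
f 36 37 19
f 31 37 36
f 14 36 40
f 36 19 43
f 40 43 20
f 36 43 40
f 15 41 29
f 41 20 42
f 29 42 16
f 41 42 29
f 13 25 49
f 25 15 50
f 49 50 22
f 25 50 49
f 17 30 46
f 30 13 45
f 46 45 21
f 30 45 46
f 19 37 38
f 37 17 34
f 38 34 18
f 37 34 38
f 20 43 39
f 43 19 35
f 39 35 12
f 43 35 39
f 54 53 57
f 54 57 55
f 55 57 58
f 55 58 56
f 57 53 59
f 57 59 58
f 58 59 60
f 58 60 56
f 59 53 61
f 59 61 60
f 60 61 62
f 60 62 56
f 61 53 63
f 61 63 62
f 62 63 64
f 62 64 56
f 63 53 65
f 63 65 64
f 64 65 66
f 64 66 56
f 65 53 67
f 65 67 66
f 66 67 68
f 66 68 56
f 67 53 69
f 67 69 68
f 68 69 70
f 68 70 56
f 69 53 71
f 69 71 70
f 70 71 72
f 70 72 56
f 71 53 73
f 71 73 72
f 72 73 74
f 72 74 56
f 73 53 75
f 73 75 74
f 74 75 76
f 74 76 56
f 75 53 77
f 75 77 76
f 76 77 78
f 76 78 56
f 77 53 79
f 77 79 78
f 78 79 80
f 78 80 56
f 79 53 81
f 79 81 80
f 80 81 82
f 80 82 56
f 81 53 83
f 81 83 82
f 82 83 84
f 82 84 56
f 83 53 54
f 83 54 84
f 84 54 55
f 84 55 56
f 86 85 88
f 86 88 87
f 88 85 89
f 88 89 87
f 89 85 90
f 89 90 87
f 90 85 91
f 90 91 87
f 91 85 92
f 91 92 87
f 92 85 93
f 92 93 87
f 93 85 94
f 93 94 87
f 94 85 95
f 94 95 87
f 95 85 96
f 95 96 87
f 96 85 97
f 96 97 87
f 97 85 98
f 97 98 87
f 98 85 86
f 98 86 87
f 100 99 103
f 100 103 101
f 101 103 104
f 101 104 102
f 103 99 105
f 103 105 104
f 104 105 106
f 104 106 102
f 105 99 107
f 105 107 106
f 106 107 108
f 106 108 102
f 107 99 109
f 107 109 108
f 108 109 110
f 108 110 102
f 109 99 111
f 109 111 110
f 110 111 112
f 110 112 102
f 111 99 113
f 111 113 112
f 112 113 114
f 112 114 102
f 113 99 115
f 113 115 114
f 114 115 116
f 114 116 102
f 115 99 117
f 115 117 116
f 116 117 118
f 116 118 102
f 117 99 119
f 117 119 118
f 118 119 120
f 118 120 102
f 119 99 121
f 119 121 120
f 120 121 122
f 120 122 102
f 121 99 100
f 121 100 122
f 122 100 101
f 122 101 102



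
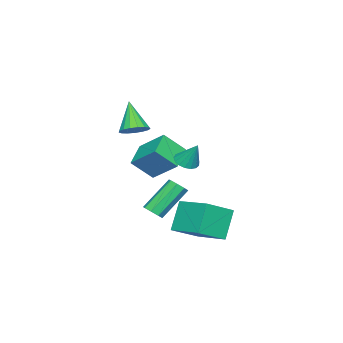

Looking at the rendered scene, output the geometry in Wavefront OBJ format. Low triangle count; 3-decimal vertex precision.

v -0.028 3.116 -2.756
v 1.353 2.401 -1.911
v 0.62 4.989 -2.231
v 2.001 4.274 -1.386
v 0.959 3.206 -4.294
v 2.34 2.491 -3.449
v 1.607 5.079 -3.769
v 2.988 4.364 -2.924
v -3.511 -1.979 -3.147
v -4.975 -2.314 -2.54
v -3.364 -0.429 -1.94
v -4.828 -0.764 -1.332
v -2.832 -2.916 -2.028
v -4.296 -3.251 -1.42
v -2.685 -1.366 -0.82
v -4.149 -1.701 -0.213
v 1.263 0.841 -3.086
v 1.622 0.607 -2.681
v 0.336 1.325 -1.128
v -0.023 1.559 -1.534
v 1.733 1.032 -2.785
v 0.447 1.75 -1.233
v 1.569 1.345 -3.066
v 0.283 2.063 -1.514
v 1.226 1.363 -3.359
v -0.06 2.081 -1.806
v 0.904 1.075 -3.492
v -0.382 1.793 -1.939
v 0.793 0.65 -3.387
v -0.493 1.368 -1.835
v 0.957 0.337 -3.106
v -0.329 1.055 -1.554
v 1.3 0.319 -2.814
v 0.014 1.037 -1.261
v 2.535 3.471 1.493
v 2.893 2.981 1.725
v 2.705 4.169 2.707
v 3.102 3.167 1.589
v 3.18 3.423 1.431
v 3.111 3.69 1.287
v 2.91 3.907 1.19
v 2.623 4.024 1.163
v 2.316 4.014 1.212
v 2.059 3.88 1.325
v 1.911 3.652 1.477
v 1.906 3.383 1.632
v 2.045 3.134 1.756
v 2.297 2.962 1.82
v 2.603 2.907 1.809
v -1.139 -1.632 1.18
v -0.507 -2.136 1.238
v -1.921 -2.428 2.78
v -0.399 -1.827 1.445
v -0.46 -1.473 1.591
v -0.677 -1.155 1.643
v -0.999 -0.947 1.589
v -1.354 -0.896 1.441
v -1.659 -1.014 1.234
v -1.846 -1.273 1.014
v -1.87 -1.615 0.832
v -1.727 -1.96 0.73
v -1.45 -2.231 0.731
v -1.101 -2.364 0.835
v -0.761 -2.33 1.018
f 2 4 1
f 5 2 1
f 1 4 3
f 3 5 1
f 2 8 4
f 6 2 5
f 6 8 2
f 4 8 3
f 7 5 3
f 3 8 7
f 7 6 5
f 8 6 7
f 10 12 9
f 13 10 9
f 9 12 11
f 11 13 9
f 10 16 12
f 14 10 13
f 14 16 10
f 12 16 11
f 15 13 11
f 11 16 15
f 15 14 13
f 16 14 15
f 18 17 21
f 18 21 19
f 19 21 22
f 19 22 20
f 21 17 23
f 21 23 22
f 22 23 24
f 22 24 20
f 23 17 25
f 23 25 24
f 24 25 26
f 24 26 20
f 25 17 27
f 25 27 26
f 26 27 28
f 26 28 20
f 27 17 29
f 27 29 28
f 28 29 30
f 28 30 20
f 29 17 31
f 29 31 30
f 30 31 32
f 30 32 20
f 31 17 33
f 31 33 32
f 32 33 34
f 32 34 20
f 33 17 18
f 33 18 34
f 34 18 19
f 34 19 20
f 36 35 38
f 36 38 37
f 38 35 39
f 38 39 37
f 39 35 40
f 39 40 37
f 40 35 41
f 40 41 37
f 41 35 42
f 41 42 37
f 42 35 43
f 42 43 37
f 43 35 44
f 43 44 37
f 44 35 45
f 44 45 37
f 45 35 46
f 45 46 37
f 46 35 47
f 46 47 37
f 47 35 48
f 47 48 37
f 48 35 49
f 48 49 37
f 49 35 36
f 49 36 37
f 51 50 53
f 51 53 52
f 53 50 54
f 53 54 52
f 54 50 55
f 54 55 52
f 55 50 56
f 55 56 52
f 56 50 57
f 56 57 52
f 57 50 58
f 57 58 52
f 58 50 59
f 58 59 52
f 59 50 60
f 59 60 52
f 60 50 61
f 60 61 52
f 61 50 62
f 61 62 52
f 62 50 63
f 62 63 52
f 63 50 64
f 63 64 52
f 64 50 51
f 64 51 52



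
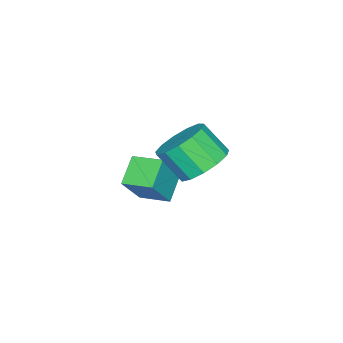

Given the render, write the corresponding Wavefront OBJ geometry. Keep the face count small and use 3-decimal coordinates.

v 1.181 -3.413 -3.016
v 2.181 -3.58 -1.602
v 1.083 -2.116 -2.793
v 2.083 -2.283 -1.379
v 2.297 -3.197 -3.781
v 3.297 -3.364 -2.367
v 2.199 -1.9 -3.558
v 3.199 -2.067 -2.144
v 3.769 0.487 0.517
v 4.258 -0.219 -0.154
v 4.34 -1.213 0.952
v 3.851 -0.507 1.623
v 4.706 0.11 0.108
v 4.788 -0.885 1.214
v 4.856 0.558 0.499
v 4.939 -0.436 1.606
v 4.661 0.984 0.896
v 4.744 -0.01 2.003
v 4.183 1.252 1.173
v 4.266 0.258 2.28
v 3.573 1.278 1.241
v 3.656 0.283 2.348
v 3.025 1.052 1.079
v 3.108 0.058 2.186
v 2.714 0.647 0.739
v 2.796 -0.347 1.846
v 2.737 0.191 0.328
v 2.819 -0.803 1.434
v 3.088 -0.171 -0.023
v 3.17 -1.165 1.083
v 3.655 -0.324 -0.203
v 3.737 -1.318 0.904
f 2 4 1
f 5 2 1
f 1 4 3
f 3 5 1
f 2 8 4
f 6 2 5
f 6 8 2
f 4 8 3
f 7 5 3
f 3 8 7
f 7 6 5
f 8 6 7
f 10 9 13
f 10 13 11
f 11 13 14
f 11 14 12
f 13 9 15
f 13 15 14
f 14 15 16
f 14 16 12
f 15 9 17
f 15 17 16
f 16 17 18
f 16 18 12
f 17 9 19
f 17 19 18
f 18 19 20
f 18 20 12
f 19 9 21
f 19 21 20
f 20 21 22
f 20 22 12
f 21 9 23
f 21 23 22
f 22 23 24
f 22 24 12
f 23 9 25
f 23 25 24
f 24 25 26
f 24 26 12
f 25 9 27
f 25 27 26
f 26 27 28
f 26 28 12
f 27 9 29
f 27 29 28
f 28 29 30
f 28 30 12
f 29 9 31
f 29 31 30
f 30 31 32
f 30 32 12
f 31 9 10
f 31 10 32
f 32 10 11
f 32 11 12



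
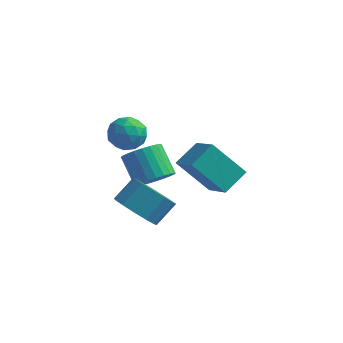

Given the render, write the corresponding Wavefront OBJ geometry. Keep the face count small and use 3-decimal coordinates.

v -0.62 0.151 -1.51
v -0.077 -0.182 -0.847
v -1.016 0.515 0.273
v -1.56 0.849 -0.39
v 0.079 0.134 -0.913
v -0.86 0.831 0.208
v 0.129 0.453 -1.07
v -0.811 1.15 0.051
v 0.065 0.726 -1.294
v -0.875 1.423 -0.173
v -0.104 0.912 -1.55
v -1.044 1.609 -0.43
v -0.351 0.982 -1.801
v -1.291 1.679 -0.681
v -0.639 0.925 -2.008
v -1.579 1.622 -0.887
v -0.925 0.751 -2.138
v -1.864 1.448 -1.018
v -1.164 0.485 -2.173
v -2.103 1.182 -1.053
v -1.32 0.169 -2.108
v -2.259 0.866 -0.987
v -1.369 -0.15 -1.951
v -2.309 0.547 -0.83
v -1.305 -0.423 -1.727
v -2.245 0.274 -0.606
v -1.136 -0.609 -1.47
v -2.076 0.088 -0.35
v -0.889 -0.679 -1.219
v -1.829 0.018 -0.099
v -0.601 -0.622 -1.013
v -1.541 0.075 0.108
v -0.316 -0.448 -0.882
v -1.255 0.249 0.238
v 0.365 -4.073 -0.231
v 1.352 -4.44 -0.418
v 1.823 -3.594 0.403
v 0.835 -3.227 0.591
v 1.256 -3.999 -0.818
v 1.727 -3.153 0.004
v 0.877 -3.582 -1.031
v 1.348 -2.735 -0.21
v 0.336 -3.32 -0.99
v 0.806 -2.474 -0.169
v -0.197 -3.298 -0.708
v 0.274 -2.451 0.113
v -0.551 -3.521 -0.275
v -0.08 -2.675 0.547
v -0.614 -3.92 0.173
v -0.144 -3.074 0.994
v -0.367 -4.368 0.492
v 0.104 -3.521 1.314
v 0.113 -4.722 0.582
v 0.583 -3.875 1.404
v 0.672 -4.87 0.414
v 1.143 -4.023 1.235
v 1.134 -4.765 0.041
v 1.605 -3.918 0.863
v 1.629 -2.948 2.312
v 2.08 -1.896 2.927
v 2.951 -2.684 0.889
v 3.403 -1.632 1.504
v 2.677 -3.868 3.116
v 3.129 -2.816 3.731
v 4 -3.604 1.693
v 4.451 -2.552 2.308
v -0.592 -2.316 4.017
v -0.186 -2.02 3.316
v -0.894 -3.5 3.344
v -0.488 -3.204 2.643
v -0.037 -3.407 3.349
v 0.15 -2.675 3.765
v -1.23 -2.845 2.895
v -1.043 -2.113 3.311
v -0.581 -2.347 2.623
v 0.157 -2.695 2.903
v -1.237 -2.825 3.757
v -0.499 -3.173 4.037
v -0.362 -2.064 3.726
v -0.718 -3.456 2.934
v -0.452 -3.575 3.349
v -0.214 -3.402 2.937
v -0.165 -2.449 3.989
v 0.074 -2.276 3.577
v 0.161 -3.091 3.596
v -1.154 -3.244 3.083
v -0.915 -3.071 2.671
v -0.866 -2.118 3.723
v -0.628 -1.945 3.311
v -1.241 -2.429 3.064
v -0.356 -2.083 2.906
v -0.534 -2.779 2.51
v -0.97 -2.567 2.659
v -0.86 -2.137 2.903
v 0.078 -2.287 3.071
v -0.1 -2.983 2.675
v 0.165 -3.102 3.09
v 0.275 -2.672 3.334
v -0.154 -2.479 2.663
v -0.98 -2.537 3.985
v -1.158 -3.233 3.589
v -1.355 -2.848 3.326
v -1.245 -2.418 3.57
v -0.546 -2.741 4.15
v -0.724 -3.437 3.754
v -0.22 -3.383 3.757
v -0.11 -2.953 4.001
v -0.926 -3.041 3.997
f 2 1 5
f 2 5 3
f 3 5 6
f 3 6 4
f 5 1 7
f 5 7 6
f 6 7 8
f 6 8 4
f 7 1 9
f 7 9 8
f 8 9 10
f 8 10 4
f 9 1 11
f 9 11 10
f 10 11 12
f 10 12 4
f 11 1 13
f 11 13 12
f 12 13 14
f 12 14 4
f 13 1 15
f 13 15 14
f 14 15 16
f 14 16 4
f 15 1 17
f 15 17 16
f 16 17 18
f 16 18 4
f 17 1 19
f 17 19 18
f 18 19 20
f 18 20 4
f 19 1 21
f 19 21 20
f 20 21 22
f 20 22 4
f 21 1 23
f 21 23 22
f 22 23 24
f 22 24 4
f 23 1 25
f 23 25 24
f 24 25 26
f 24 26 4
f 25 1 27
f 25 27 26
f 26 27 28
f 26 28 4
f 27 1 29
f 27 29 28
f 28 29 30
f 28 30 4
f 29 1 31
f 29 31 30
f 30 31 32
f 30 32 4
f 31 1 33
f 31 33 32
f 32 33 34
f 32 34 4
f 33 1 2
f 33 2 34
f 34 2 3
f 34 3 4
f 36 35 39
f 36 39 37
f 37 39 40
f 37 40 38
f 39 35 41
f 39 41 40
f 40 41 42
f 40 42 38
f 41 35 43
f 41 43 42
f 42 43 44
f 42 44 38
f 43 35 45
f 43 45 44
f 44 45 46
f 44 46 38
f 45 35 47
f 45 47 46
f 46 47 48
f 46 48 38
f 47 35 49
f 47 49 48
f 48 49 50
f 48 50 38
f 49 35 51
f 49 51 50
f 50 51 52
f 50 52 38
f 51 35 53
f 51 53 52
f 52 53 54
f 52 54 38
f 53 35 55
f 53 55 54
f 54 55 56
f 54 56 38
f 55 35 57
f 55 57 56
f 56 57 58
f 56 58 38
f 57 35 36
f 57 36 58
f 58 36 37
f 58 37 38
f 60 62 59
f 63 60 59
f 59 62 61
f 61 63 59
f 60 66 62
f 64 60 63
f 64 66 60
f 62 66 61
f 65 63 61
f 61 66 65
f 65 64 63
f 66 64 65
f 67 104 83
f 104 78 107
f 83 107 72
f 104 107 83
f 67 83 79
f 83 72 84
f 79 84 68
f 83 84 79
f 67 79 88
f 79 68 89
f 88 89 74
f 79 89 88
f 67 88 100
f 88 74 103
f 100 103 77
f 88 103 100
f 67 100 104
f 100 77 108
f 104 108 78
f 100 108 104
f 68 84 95
f 84 72 98
f 95 98 76
f 84 98 95
f 72 107 85
f 107 78 106
f 85 106 71
f 107 106 85
f 78 108 105
f 108 77 101
f 105 101 69
f 108 101 105
f 77 103 102
f 103 74 90
f 102 90 73
f 103 90 102
f 74 89 94
f 89 68 91
f 94 91 75
f 89 91 94
f 70 96 82
f 96 76 97
f 82 97 71
f 96 97 82
f 70 82 80
f 82 71 81
f 80 81 69
f 82 81 80
f 70 80 87
f 80 69 86
f 87 86 73
f 80 86 87
f 70 87 92
f 87 73 93
f 92 93 75
f 87 93 92
f 70 92 96
f 92 75 99
f 96 99 76
f 92 99 96
f 71 97 85
f 97 76 98
f 85 98 72
f 97 98 85
f 69 81 105
f 81 71 106
f 105 106 78
f 81 106 105
f 73 86 102
f 86 69 101
f 102 101 77
f 86 101 102
f 75 93 94
f 93 73 90
f 94 90 74
f 93 90 94
f 76 99 95
f 99 75 91
f 95 91 68
f 99 91 95



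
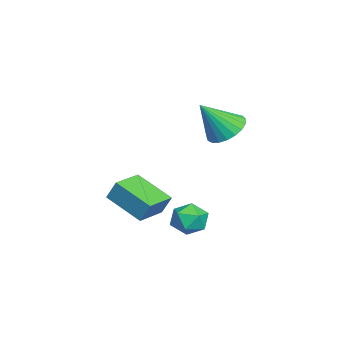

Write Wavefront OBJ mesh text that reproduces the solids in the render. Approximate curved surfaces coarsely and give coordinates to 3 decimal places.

v 1.301 -2.479 -1.577
v 1.521 -1.992 -0.536
v 2.25 -0.796 -2.564
v 2.47 -0.309 -1.524
v 2.77 -3.271 -1.516
v 2.99 -2.784 -0.476
v 3.719 -1.588 -2.504
v 3.939 -1.101 -1.463
v 2.272 1.002 -3.261
v 3.209 1.273 -3.103
v 2.451 -0.213 -2.237
v 3.388 0.058 -2.079
v 2.647 0.626 -1.753
v 2.537 1.377 -2.386
v 3.123 -0.317 -2.954
v 3.013 0.434 -3.587
v 3.735 0.458 -2.913
v 3.441 1.041 -2.171
v 2.219 0.019 -3.169
v 1.925 0.602 -2.427
v 0.985 2.006 2.359
v 1.922 1.788 1.847
v 1.635 0.854 4.041
v 2.023 2.17 2.07
v 1.944 2.523 2.342
v 1.7 2.787 2.618
v 1.332 2.916 2.849
v 0.904 2.888 2.995
v 0.49 2.707 3.031
v 0.161 2.405 2.951
v -0.025 2.034 2.769
v -0.036 1.659 2.516
v 0.129 1.343 2.235
v 0.442 1.142 1.977
v 0.849 1.09 1.784
v 1.279 1.197 1.691
v 1.659 1.444 1.713
f 2 4 1
f 5 2 1
f 1 4 3
f 3 5 1
f 2 8 4
f 6 2 5
f 6 8 2
f 4 8 3
f 7 5 3
f 3 8 7
f 7 6 5
f 8 6 7
f 9 20 14
f 9 14 10
f 9 10 16
f 9 16 19
f 9 19 20
f 10 14 18
f 14 20 13
f 20 19 11
f 19 16 15
f 16 10 17
f 12 18 13
f 12 13 11
f 12 11 15
f 12 15 17
f 12 17 18
f 13 18 14
f 11 13 20
f 15 11 19
f 17 15 16
f 18 17 10
f 22 21 24
f 22 24 23
f 24 21 25
f 24 25 23
f 25 21 26
f 25 26 23
f 26 21 27
f 26 27 23
f 27 21 28
f 27 28 23
f 28 21 29
f 28 29 23
f 29 21 30
f 29 30 23
f 30 21 31
f 30 31 23
f 31 21 32
f 31 32 23
f 32 21 33
f 32 33 23
f 33 21 34
f 33 34 23
f 34 21 35
f 34 35 23
f 35 21 36
f 35 36 23
f 36 21 37
f 36 37 23
f 37 21 22
f 37 22 23



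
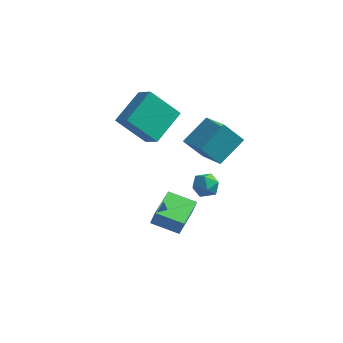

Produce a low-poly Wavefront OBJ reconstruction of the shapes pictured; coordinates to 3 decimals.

v 1.213 -4.944 -0.044
v 1.458 -4.958 0.759
v 1.032 -3.054 0.043
v 1.278 -3.068 0.846
v 2.602 -4.792 -0.466
v 2.848 -4.806 0.337
v 2.422 -2.902 -0.379
v 2.667 -2.916 0.424
v 0.724 1.391 -1.378
v 1.393 1.801 -1.29
v 1.307 0.619 -2.21
v 1.976 1.029 -2.122
v 1.703 0.586 -1.529
v 1.343 1.063 -1.015
v 1.357 1.357 -2.485
v 0.997 1.834 -1.971
v 1.784 1.779 -1.974
v 1.997 1.303 -1.383
v 0.703 1.117 -2.117
v 0.916 0.641 -1.526
v -2.165 -1.52 3.82
v -1.305 -2.048 4.451
v -1.77 0.271 4.778
v -0.909 -0.256 5.409
v -0.811 -1.044 2.371
v 0.05 -1.571 3.002
v -0.415 0.748 3.329
v 0.445 0.22 3.96
v 1.393 -1.652 3.484
v 2.735 -2.712 4.078
v 2.006 -0.332 4.455
v 3.348 -1.392 5.049
v 2.212 -1.228 2.391
v 3.554 -2.288 2.985
v 2.825 0.092 3.362
v 4.167 -0.968 3.956
f 2 4 1
f 5 2 1
f 1 4 3
f 3 5 1
f 2 8 4
f 6 2 5
f 6 8 2
f 4 8 3
f 7 5 3
f 3 8 7
f 7 6 5
f 8 6 7
f 9 20 14
f 9 14 10
f 9 10 16
f 9 16 19
f 9 19 20
f 10 14 18
f 14 20 13
f 20 19 11
f 19 16 15
f 16 10 17
f 12 18 13
f 12 13 11
f 12 11 15
f 12 15 17
f 12 17 18
f 13 18 14
f 11 13 20
f 15 11 19
f 17 15 16
f 18 17 10
f 22 24 21
f 25 22 21
f 21 24 23
f 23 25 21
f 22 28 24
f 26 22 25
f 26 28 22
f 24 28 23
f 27 25 23
f 23 28 27
f 27 26 25
f 28 26 27
f 30 32 29
f 33 30 29
f 29 32 31
f 31 33 29
f 30 36 32
f 34 30 33
f 34 36 30
f 32 36 31
f 35 33 31
f 31 36 35
f 35 34 33
f 36 34 35



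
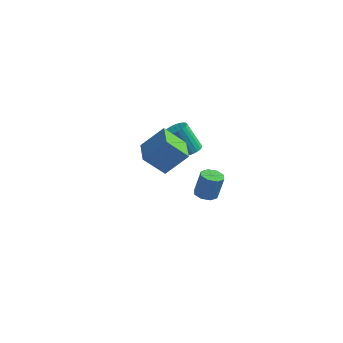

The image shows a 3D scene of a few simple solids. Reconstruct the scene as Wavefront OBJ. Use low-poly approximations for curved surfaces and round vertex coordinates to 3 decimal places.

v -2.523 3.067 -4.688
v -1.988 2.591 -4.761
v -1.642 2.737 -3.185
v -2.177 3.213 -3.112
v -1.822 3.109 -4.846
v -1.476 3.256 -3.27
v -2.067 3.603 -4.838
v -1.721 3.749 -3.262
v -2.579 3.783 -4.742
v -2.233 3.929 -3.166
v -3.058 3.543 -4.615
v -2.712 3.689 -3.039
v -3.224 3.024 -4.53
v -2.878 3.171 -2.954
v -2.979 2.531 -4.538
v -2.633 2.677 -2.962
v -2.467 2.351 -4.634
v -2.121 2.497 -3.058
v -3.452 3.03 -1.309
v -3.033 2.482 -1.143
v -3.908 2.322 0.536
v -4.328 2.87 0.369
v -2.878 2.712 -1.04
v -3.753 2.552 0.639
v -2.822 2.996 -0.984
v -3.698 2.836 0.695
v -2.876 3.286 -0.984
v -3.751 3.127 0.695
v -3.029 3.532 -1.041
v -3.904 3.373 0.638
v -3.255 3.692 -1.144
v -4.131 3.532 0.535
v -3.516 3.736 -1.275
v -4.391 3.576 0.404
v -3.765 3.659 -1.413
v -4.641 3.499 0.266
v -3.961 3.473 -1.532
v -4.836 3.313 0.147
v -4.068 3.21 -1.613
v -4.944 3.05 0.065
v -4.069 2.916 -1.642
v -4.945 2.756 0.037
v -3.964 2.642 -1.613
v -4.839 2.482 0.066
v -3.77 2.435 -1.531
v -4.645 2.275 0.147
v -3.521 2.331 -1.412
v -4.396 2.171 0.267
v -3.26 2.347 -1.274
v -4.135 2.188 0.405
v -1.178 -4.498 1.843
v -2.163 -5.092 2.984
v -2.09 -3.028 1.821
v -3.075 -3.622 2.962
v -0.145 -3.838 3.078
v -1.13 -4.432 4.219
v -1.057 -2.368 3.056
v -2.042 -2.962 4.197
f 2 1 5
f 2 5 3
f 3 5 6
f 3 6 4
f 5 1 7
f 5 7 6
f 6 7 8
f 6 8 4
f 7 1 9
f 7 9 8
f 8 9 10
f 8 10 4
f 9 1 11
f 9 11 10
f 10 11 12
f 10 12 4
f 11 1 13
f 11 13 12
f 12 13 14
f 12 14 4
f 13 1 15
f 13 15 14
f 14 15 16
f 14 16 4
f 15 1 17
f 15 17 16
f 16 17 18
f 16 18 4
f 17 1 2
f 17 2 18
f 18 2 3
f 18 3 4
f 20 19 23
f 20 23 21
f 21 23 24
f 21 24 22
f 23 19 25
f 23 25 24
f 24 25 26
f 24 26 22
f 25 19 27
f 25 27 26
f 26 27 28
f 26 28 22
f 27 19 29
f 27 29 28
f 28 29 30
f 28 30 22
f 29 19 31
f 29 31 30
f 30 31 32
f 30 32 22
f 31 19 33
f 31 33 32
f 32 33 34
f 32 34 22
f 33 19 35
f 33 35 34
f 34 35 36
f 34 36 22
f 35 19 37
f 35 37 36
f 36 37 38
f 36 38 22
f 37 19 39
f 37 39 38
f 38 39 40
f 38 40 22
f 39 19 41
f 39 41 40
f 40 41 42
f 40 42 22
f 41 19 43
f 41 43 42
f 42 43 44
f 42 44 22
f 43 19 45
f 43 45 44
f 44 45 46
f 44 46 22
f 45 19 47
f 45 47 46
f 46 47 48
f 46 48 22
f 47 19 49
f 47 49 48
f 48 49 50
f 48 50 22
f 49 19 20
f 49 20 50
f 50 20 21
f 50 21 22
f 52 54 51
f 55 52 51
f 51 54 53
f 53 55 51
f 52 58 54
f 56 52 55
f 56 58 52
f 54 58 53
f 57 55 53
f 53 58 57
f 57 56 55
f 58 56 57



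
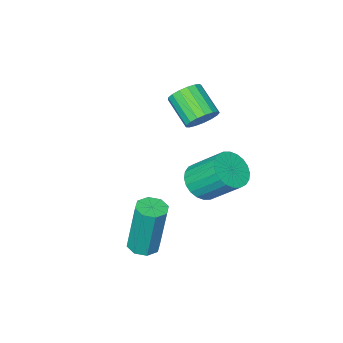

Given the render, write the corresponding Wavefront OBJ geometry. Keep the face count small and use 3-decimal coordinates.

v 2.139 -0.369 -0.037
v 2.64 -0.561 0.025
v 2.502 -0.262 2.059
v 2.001 -0.071 1.997
v 2.633 -0.152 -0.035
v 2.496 0.147 1.998
v 2.337 0.129 -0.097
v 2.199 0.428 1.937
v 1.924 0.119 -0.123
v 1.787 0.418 1.911
v 1.638 -0.178 -0.099
v 1.5 0.121 1.935
v 1.644 -0.587 -0.038
v 1.507 -0.288 1.995
v 1.941 -0.868 0.023
v 1.803 -0.569 2.057
v 2.353 -0.858 0.049
v 2.216 -0.559 2.083
v -1.649 -2.455 3.119
v -1.066 -2.33 3.323
v -1.088 -3.4 4.044
v -1.671 -3.525 3.841
v -1.243 -2.192 3.523
v -1.266 -3.261 4.244
v -1.514 -2.113 3.631
v -1.536 -3.183 4.352
v -1.815 -2.113 3.622
v -1.838 -3.183 4.343
v -2.078 -2.192 3.497
v -2.101 -3.261 4.218
v -2.243 -2.33 3.286
v -2.266 -3.4 4.007
v -2.272 -2.498 3.037
v -2.294 -3.567 3.758
v -2.158 -2.655 2.807
v -2.18 -3.725 3.528
v -1.927 -2.767 2.648
v -1.95 -3.837 3.369
v -1.632 -2.808 2.597
v -1.655 -3.877 3.318
v -1.342 -2.767 2.666
v -1.364 -3.837 3.387
v -1.121 -2.655 2.839
v -1.144 -3.725 3.56
v -1.022 -2.498 3.076
v -1.044 -3.567 3.797
v -1.59 -2.372 0.012
v -0.939 -2.499 0.404
v -1.4 -1.475 1.5
v -2.05 -1.348 1.108
v -0.857 -2.272 0.226
v -1.317 -1.247 1.322
v -0.886 -2.06 0.015
v -1.347 -1.035 1.112
v -1.022 -1.895 -0.196
v -1.483 -0.87 0.901
v -1.245 -1.803 -0.376
v -1.706 -0.778 0.721
v -1.52 -1.798 -0.496
v -1.981 -0.773 0.601
v -1.806 -1.88 -0.539
v -2.267 -0.855 0.557
v -2.059 -2.037 -0.499
v -2.519 -1.012 0.598
v -2.24 -2.245 -0.38
v -2.701 -1.221 0.716
v -2.323 -2.473 -0.202
v -2.783 -1.448 0.894
v -2.293 -2.685 0.008
v -2.754 -1.66 1.105
v -2.157 -2.85 0.219
v -2.618 -1.825 1.316
v -1.934 -2.942 0.399
v -2.395 -1.917 1.496
v -1.659 -2.947 0.519
v -2.12 -1.922 1.616
v -1.373 -2.865 0.563
v -1.834 -1.84 1.659
v -1.121 -2.708 0.522
v -1.581 -1.683 1.619
f 2 1 5
f 2 5 3
f 3 5 6
f 3 6 4
f 5 1 7
f 5 7 6
f 6 7 8
f 6 8 4
f 7 1 9
f 7 9 8
f 8 9 10
f 8 10 4
f 9 1 11
f 9 11 10
f 10 11 12
f 10 12 4
f 11 1 13
f 11 13 12
f 12 13 14
f 12 14 4
f 13 1 15
f 13 15 14
f 14 15 16
f 14 16 4
f 15 1 17
f 15 17 16
f 16 17 18
f 16 18 4
f 17 1 2
f 17 2 18
f 18 2 3
f 18 3 4
f 20 19 23
f 20 23 21
f 21 23 24
f 21 24 22
f 23 19 25
f 23 25 24
f 24 25 26
f 24 26 22
f 25 19 27
f 25 27 26
f 26 27 28
f 26 28 22
f 27 19 29
f 27 29 28
f 28 29 30
f 28 30 22
f 29 19 31
f 29 31 30
f 30 31 32
f 30 32 22
f 31 19 33
f 31 33 32
f 32 33 34
f 32 34 22
f 33 19 35
f 33 35 34
f 34 35 36
f 34 36 22
f 35 19 37
f 35 37 36
f 36 37 38
f 36 38 22
f 37 19 39
f 37 39 38
f 38 39 40
f 38 40 22
f 39 19 41
f 39 41 40
f 40 41 42
f 40 42 22
f 41 19 43
f 41 43 42
f 42 43 44
f 42 44 22
f 43 19 45
f 43 45 44
f 44 45 46
f 44 46 22
f 45 19 20
f 45 20 46
f 46 20 21
f 46 21 22
f 48 47 51
f 48 51 49
f 49 51 52
f 49 52 50
f 51 47 53
f 51 53 52
f 52 53 54
f 52 54 50
f 53 47 55
f 53 55 54
f 54 55 56
f 54 56 50
f 55 47 57
f 55 57 56
f 56 57 58
f 56 58 50
f 57 47 59
f 57 59 58
f 58 59 60
f 58 60 50
f 59 47 61
f 59 61 60
f 60 61 62
f 60 62 50
f 61 47 63
f 61 63 62
f 62 63 64
f 62 64 50
f 63 47 65
f 63 65 64
f 64 65 66
f 64 66 50
f 65 47 67
f 65 67 66
f 66 67 68
f 66 68 50
f 67 47 69
f 67 69 68
f 68 69 70
f 68 70 50
f 69 47 71
f 69 71 70
f 70 71 72
f 70 72 50
f 71 47 73
f 71 73 72
f 72 73 74
f 72 74 50
f 73 47 75
f 73 75 74
f 74 75 76
f 74 76 50
f 75 47 77
f 75 77 76
f 76 77 78
f 76 78 50
f 77 47 79
f 77 79 78
f 78 79 80
f 78 80 50
f 79 47 48
f 79 48 80
f 80 48 49
f 80 49 50



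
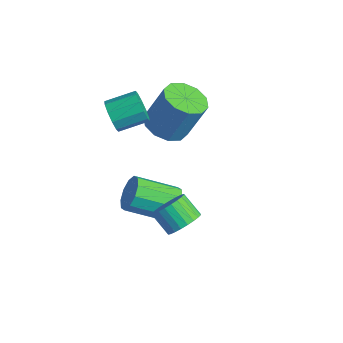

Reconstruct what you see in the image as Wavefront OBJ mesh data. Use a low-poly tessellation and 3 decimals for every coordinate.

v -2.452 2.684 1.464
v -1.791 3.301 1.061
v -1.327 3.973 2.853
v -1.988 3.356 3.256
v -2.328 3.592 1.091
v -1.864 4.265 2.883
v -2.913 3.537 1.263
v -2.448 4.209 3.055
v -3.321 3.155 1.512
v -2.857 3.828 3.304
v -3.398 2.594 1.742
v -2.934 3.266 3.535
v -3.113 2.067 1.867
v -2.649 2.739 3.659
v -2.576 1.775 1.837
v -2.112 2.448 3.629
v -1.992 1.831 1.665
v -1.527 2.503 3.457
v -1.583 2.212 1.416
v -1.119 2.885 3.208
v -1.506 2.774 1.185
v -1.042 3.446 2.978
v 2.386 0.312 0.506
v 2.857 0.417 1.106
v 2.024 0.213 1.795
v 1.554 0.108 1.194
v 2.753 0.696 1.063
v 1.92 0.492 1.752
v 2.594 0.916 0.935
v 1.761 0.712 1.624
v 2.403 1.045 0.742
v 1.57 0.84 1.431
v 2.209 1.061 0.513
v 1.376 0.857 1.202
v 2.042 0.964 0.283
v 1.21 0.76 0.972
v 1.928 0.768 0.087
v 1.095 0.563 0.775
v 1.884 0.502 -0.046
v 1.051 0.297 0.643
v 1.916 0.207 -0.095
v 1.083 0.003 0.594
v 2.02 -0.072 -0.052
v 1.187 -0.276 0.637
v 2.179 -0.292 0.076
v 1.346 -0.496 0.765
v 2.37 -0.42 0.269
v 1.537 -0.625 0.958
v 2.564 -0.437 0.498
v 1.731 -0.641 1.187
v 2.73 -0.34 0.728
v 1.898 -0.544 1.417
v 2.845 -0.143 0.925
v 2.012 -0.348 1.613
v 2.889 0.123 1.057
v 2.056 -0.082 1.746
v -0.312 1.611 -1.416
v 0.071 1.786 -0.701
v -0.845 0.303 0.151
v -1.228 0.129 -0.564
v -0.369 2.05 -0.714
v -1.285 0.567 0.138
v -0.787 2.147 -0.995
v -1.703 0.664 -0.143
v -1.023 2.039 -1.437
v -1.939 0.556 -0.585
v -0.988 1.767 -1.871
v -1.904 0.285 -1.019
v -0.695 1.437 -2.131
v -1.611 -0.046 -1.279
v -0.255 1.173 -2.118
v -1.171 -0.31 -1.266
v 0.163 1.076 -1.837
v -0.753 -0.407 -0.985
v 0.399 1.184 -1.395
v -0.517 -0.299 -0.543
v 0.364 1.455 -0.961
v -0.552 -0.027 -0.109
v -2.998 0.48 2.816
v -2.735 0.158 3.452
v -2.279 1.339 3.86
v -2.542 1.66 3.224
v -2.395 0.139 3.128
v -1.939 1.319 3.537
v -2.286 0.25 2.685
v -1.829 1.43 3.093
v -2.448 0.448 2.292
v -1.992 1.629 2.7
v -2.821 0.659 2.099
v -2.365 1.84 2.507
v -3.261 0.801 2.18
v -2.805 1.982 2.588
v -3.601 0.821 2.503
v -3.145 2.001 2.912
v -3.711 0.71 2.947
v -3.254 1.89 3.355
v -3.548 0.511 3.34
v -3.092 1.692 3.748
v -3.175 0.3 3.533
v -2.719 1.481 3.941
f 2 1 5
f 2 5 3
f 3 5 6
f 3 6 4
f 5 1 7
f 5 7 6
f 6 7 8
f 6 8 4
f 7 1 9
f 7 9 8
f 8 9 10
f 8 10 4
f 9 1 11
f 9 11 10
f 10 11 12
f 10 12 4
f 11 1 13
f 11 13 12
f 12 13 14
f 12 14 4
f 13 1 15
f 13 15 14
f 14 15 16
f 14 16 4
f 15 1 17
f 15 17 16
f 16 17 18
f 16 18 4
f 17 1 19
f 17 19 18
f 18 19 20
f 18 20 4
f 19 1 21
f 19 21 20
f 20 21 22
f 20 22 4
f 21 1 2
f 21 2 22
f 22 2 3
f 22 3 4
f 24 23 27
f 24 27 25
f 25 27 28
f 25 28 26
f 27 23 29
f 27 29 28
f 28 29 30
f 28 30 26
f 29 23 31
f 29 31 30
f 30 31 32
f 30 32 26
f 31 23 33
f 31 33 32
f 32 33 34
f 32 34 26
f 33 23 35
f 33 35 34
f 34 35 36
f 34 36 26
f 35 23 37
f 35 37 36
f 36 37 38
f 36 38 26
f 37 23 39
f 37 39 38
f 38 39 40
f 38 40 26
f 39 23 41
f 39 41 40
f 40 41 42
f 40 42 26
f 41 23 43
f 41 43 42
f 42 43 44
f 42 44 26
f 43 23 45
f 43 45 44
f 44 45 46
f 44 46 26
f 45 23 47
f 45 47 46
f 46 47 48
f 46 48 26
f 47 23 49
f 47 49 48
f 48 49 50
f 48 50 26
f 49 23 51
f 49 51 50
f 50 51 52
f 50 52 26
f 51 23 53
f 51 53 52
f 52 53 54
f 52 54 26
f 53 23 55
f 53 55 54
f 54 55 56
f 54 56 26
f 55 23 24
f 55 24 56
f 56 24 25
f 56 25 26
f 58 57 61
f 58 61 59
f 59 61 62
f 59 62 60
f 61 57 63
f 61 63 62
f 62 63 64
f 62 64 60
f 63 57 65
f 63 65 64
f 64 65 66
f 64 66 60
f 65 57 67
f 65 67 66
f 66 67 68
f 66 68 60
f 67 57 69
f 67 69 68
f 68 69 70
f 68 70 60
f 69 57 71
f 69 71 70
f 70 71 72
f 70 72 60
f 71 57 73
f 71 73 72
f 72 73 74
f 72 74 60
f 73 57 75
f 73 75 74
f 74 75 76
f 74 76 60
f 75 57 77
f 75 77 76
f 76 77 78
f 76 78 60
f 77 57 58
f 77 58 78
f 78 58 59
f 78 59 60
f 80 79 83
f 80 83 81
f 81 83 84
f 81 84 82
f 83 79 85
f 83 85 84
f 84 85 86
f 84 86 82
f 85 79 87
f 85 87 86
f 86 87 88
f 86 88 82
f 87 79 89
f 87 89 88
f 88 89 90
f 88 90 82
f 89 79 91
f 89 91 90
f 90 91 92
f 90 92 82
f 91 79 93
f 91 93 92
f 92 93 94
f 92 94 82
f 93 79 95
f 93 95 94
f 94 95 96
f 94 96 82
f 95 79 97
f 95 97 96
f 96 97 98
f 96 98 82
f 97 79 99
f 97 99 98
f 98 99 100
f 98 100 82
f 99 79 80
f 99 80 100
f 100 80 81
f 100 81 82

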